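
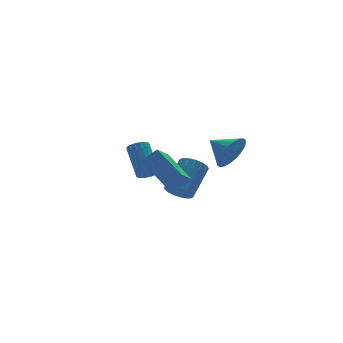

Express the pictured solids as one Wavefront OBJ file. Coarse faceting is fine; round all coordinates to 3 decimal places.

v 0.652 -1.934 -0.456
v -0.395 -2.998 0.551
v 0.091 -0.33 0.656
v -0.956 -1.394 1.662
v 1.456 -2.106 0.198
v 0.409 -3.17 1.204
v 0.895 -0.502 1.309
v -0.152 -1.566 2.316
v 1.297 3.001 -1.706
v 1.749 3.282 -2.025
v 1.814 4.78 -0.612
v 1.363 4.499 -0.294
v 1.5 3.399 -2.137
v 1.565 4.896 -0.724
v 1.204 3.424 -2.15
v 1.27 4.922 -0.737
v 0.93 3.352 -2.062
v 0.995 4.85 -0.649
v 0.74 3.2 -1.892
v 0.806 4.698 -0.479
v 0.678 3.003 -1.68
v 0.743 4.5 -0.267
v 0.758 2.805 -1.473
v 0.823 4.302 -0.06
v 0.961 2.652 -1.321
v 1.026 4.149 0.092
v 1.241 2.579 -1.256
v 1.306 4.076 0.157
v 1.534 2.603 -1.295
v 1.599 4.1 0.118
v 1.773 2.718 -1.428
v 1.838 4.215 -0.015
v 1.903 2.898 -1.625
v 1.968 4.395 -0.212
v 1.894 3.102 -1.84
v 1.96 4.599 -0.427
v 3.183 -2.915 2.052
v 3.757 -2.975 2.953
v 2.557 -1.745 2.528
v 4.007 -2.743 2.712
v 4.132 -2.538 2.371
v 4.112 -2.39 1.981
v 3.951 -2.322 1.602
v 3.673 -2.344 1.291
v 3.32 -2.454 1.097
v 2.946 -2.633 1.047
v 2.609 -2.856 1.151
v 2.358 -3.088 1.392
v 2.234 -3.293 1.733
v 2.254 -3.441 2.123
v 2.415 -3.509 2.502
v 2.693 -3.486 2.813
v 3.046 -3.377 3.008
v 3.419 -3.197 3.057
v 2.68 2.225 -2.954
v 3.089 1.526 -2.825
v 4.43 2.556 -1.497
v 4.02 3.255 -1.626
v 3.271 1.686 -3.133
v 4.612 2.717 -1.805
v 3.318 1.97 -3.401
v 4.659 3 -2.073
v 3.219 2.312 -3.566
v 4.559 3.342 -2.238
v 2.996 2.634 -3.591
v 4.337 3.664 -2.262
v 2.701 2.862 -3.47
v 4.041 3.892 -2.141
v 2.4 2.945 -3.231
v 3.741 3.975 -1.902
v 2.164 2.862 -2.928
v 3.505 3.892 -1.6
v 2.046 2.634 -2.632
v 3.387 3.664 -1.304
v 2.073 2.311 -2.409
v 3.414 3.342 -1.081
v 2.239 1.97 -2.311
v 3.58 3 -0.983
v 2.506 1.686 -2.361
v 3.847 2.716 -1.033
v 2.813 1.526 -2.546
v 4.153 2.556 -1.218
f 2 4 1
f 5 2 1
f 1 4 3
f 3 5 1
f 2 8 4
f 6 2 5
f 6 8 2
f 4 8 3
f 7 5 3
f 3 8 7
f 7 6 5
f 8 6 7
f 10 9 13
f 10 13 11
f 11 13 14
f 11 14 12
f 13 9 15
f 13 15 14
f 14 15 16
f 14 16 12
f 15 9 17
f 15 17 16
f 16 17 18
f 16 18 12
f 17 9 19
f 17 19 18
f 18 19 20
f 18 20 12
f 19 9 21
f 19 21 20
f 20 21 22
f 20 22 12
f 21 9 23
f 21 23 22
f 22 23 24
f 22 24 12
f 23 9 25
f 23 25 24
f 24 25 26
f 24 26 12
f 25 9 27
f 25 27 26
f 26 27 28
f 26 28 12
f 27 9 29
f 27 29 28
f 28 29 30
f 28 30 12
f 29 9 31
f 29 31 30
f 30 31 32
f 30 32 12
f 31 9 33
f 31 33 32
f 32 33 34
f 32 34 12
f 33 9 35
f 33 35 34
f 34 35 36
f 34 36 12
f 35 9 10
f 35 10 36
f 36 10 11
f 36 11 12
f 38 37 40
f 38 40 39
f 40 37 41
f 40 41 39
f 41 37 42
f 41 42 39
f 42 37 43
f 42 43 39
f 43 37 44
f 43 44 39
f 44 37 45
f 44 45 39
f 45 37 46
f 45 46 39
f 46 37 47
f 46 47 39
f 47 37 48
f 47 48 39
f 48 37 49
f 48 49 39
f 49 37 50
f 49 50 39
f 50 37 51
f 50 51 39
f 51 37 52
f 51 52 39
f 52 37 53
f 52 53 39
f 53 37 54
f 53 54 39
f 54 37 38
f 54 38 39
f 56 55 59
f 56 59 57
f 57 59 60
f 57 60 58
f 59 55 61
f 59 61 60
f 60 61 62
f 60 62 58
f 61 55 63
f 61 63 62
f 62 63 64
f 62 64 58
f 63 55 65
f 63 65 64
f 64 65 66
f 64 66 58
f 65 55 67
f 65 67 66
f 66 67 68
f 66 68 58
f 67 55 69
f 67 69 68
f 68 69 70
f 68 70 58
f 69 55 71
f 69 71 70
f 70 71 72
f 70 72 58
f 71 55 73
f 71 73 72
f 72 73 74
f 72 74 58
f 73 55 75
f 73 75 74
f 74 75 76
f 74 76 58
f 75 55 77
f 75 77 76
f 76 77 78
f 76 78 58
f 77 55 79
f 77 79 78
f 78 79 80
f 78 80 58
f 79 55 81
f 79 81 80
f 80 81 82
f 80 82 58
f 81 55 56
f 81 56 82
f 82 56 57
f 82 57 58



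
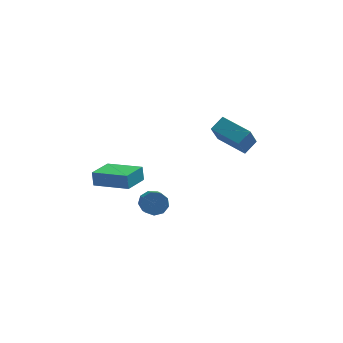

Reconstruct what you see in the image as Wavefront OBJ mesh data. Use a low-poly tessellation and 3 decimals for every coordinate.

v 1.586 1.31 2.643
v 1.172 0.504 3.925
v 2.2 1.806 3.154
v 1.785 1 4.436
v 2.815 0.14 2.304
v 2.4 -0.666 3.586
v 3.428 0.636 2.815
v 3.014 -0.17 4.097
v -1.826 -1.778 0.364
v -1.443 -2.064 -0.12
v -1.372 -3.208 0.612
v -1.754 -2.922 1.096
v -1.172 -1.848 0.19
v -1.1 -2.992 0.923
v -1.207 -1.6 0.582
v -1.135 -2.743 1.314
v -1.531 -1.435 0.871
v -1.46 -2.578 1.604
v -1.993 -1.43 0.923
v -1.922 -2.574 1.656
v -2.377 -1.589 0.714
v -2.306 -2.732 1.446
v -2.503 -1.836 0.34
v -2.431 -2.979 1.073
v -2.312 -2.056 -0.022
v -2.24 -3.2 0.71
v -1.893 -2.146 -0.204
v -1.822 -3.29 0.528
v -2.921 -1.198 0.963
v -2.979 -0.994 1.755
v -4.582 -0.207 0.587
v -4.639 -0.003 1.379
v -2.121 0.043 0.701
v -2.178 0.247 1.493
v -3.781 1.034 0.325
v -3.839 1.238 1.117
f 2 4 1
f 5 2 1
f 1 4 3
f 3 5 1
f 2 8 4
f 6 2 5
f 6 8 2
f 4 8 3
f 7 5 3
f 3 8 7
f 7 6 5
f 8 6 7
f 10 9 13
f 10 13 11
f 11 13 14
f 11 14 12
f 13 9 15
f 13 15 14
f 14 15 16
f 14 16 12
f 15 9 17
f 15 17 16
f 16 17 18
f 16 18 12
f 17 9 19
f 17 19 18
f 18 19 20
f 18 20 12
f 19 9 21
f 19 21 20
f 20 21 22
f 20 22 12
f 21 9 23
f 21 23 22
f 22 23 24
f 22 24 12
f 23 9 25
f 23 25 24
f 24 25 26
f 24 26 12
f 25 9 27
f 25 27 26
f 26 27 28
f 26 28 12
f 27 9 10
f 27 10 28
f 28 10 11
f 28 11 12
f 30 32 29
f 33 30 29
f 29 32 31
f 31 33 29
f 30 36 32
f 34 30 33
f 34 36 30
f 32 36 31
f 35 33 31
f 31 36 35
f 35 34 33
f 36 34 35



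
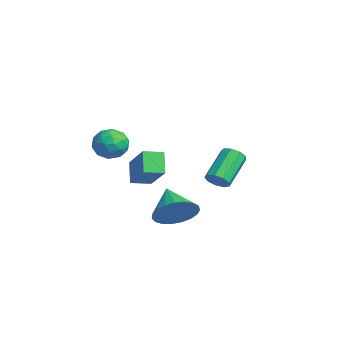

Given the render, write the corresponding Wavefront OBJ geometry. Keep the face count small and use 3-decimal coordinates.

v -0.549 1.787 1.1
v -0.249 1.57 1.584
v -1.25 2.635 2.684
v -1.551 2.853 2.2
v -0.054 1.907 1.435
v -1.055 2.972 2.535
v -0.091 2.188 1.129
v -1.092 3.254 2.229
v -0.342 2.282 0.809
v -1.343 3.348 1.91
v -0.69 2.144 0.626
v -1.692 3.21 1.726
v -0.973 1.839 0.664
v -1.974 2.905 1.764
v -1.057 1.51 0.906
v -2.058 2.576 2.006
v -0.904 1.311 1.239
v -1.905 2.376 2.339
v -0.584 1.334 1.507
v -1.586 2.4 2.607
v 2.818 -1.052 0.936
v 3.364 -1.253 1.787
v 1.462 -1.068 1.804
v 3.357 -0.825 1.784
v 3.258 -0.436 1.635
v 3.082 -0.154 1.365
v 2.861 -0.027 1.021
v 2.632 -0.077 0.662
v 2.435 -0.296 0.351
v 2.305 -0.646 0.141
v 2.264 -1.066 0.069
v 2.318 -1.484 0.146
v 2.459 -1.827 0.361
v 2.662 -2.036 0.674
v 2.892 -2.075 1.034
v 3.109 -1.937 1.376
v 3.276 -1.646 1.642
v -2.654 -1.575 0.521
v -3.404 -1.412 1.469
v -2.635 -0.616 0.372
v -3.385 -0.454 1.32
v -0.975 -1.406 1.82
v -1.725 -1.244 2.768
v -0.956 -0.448 1.671
v -1.706 -0.285 2.619
v -0.972 -2.617 4.38
v -0.71 -2.261 3.64
v -0.15 -3.719 4.14
v 0.112 -3.363 3.4
v 0.346 -3.015 4.153
v -0.161 -2.334 4.301
v -0.699 -3.646 3.479
v -1.206 -2.965 3.627
v -0.541 -2.897 3.083
v 0.105 -2.506 3.5
v -0.965 -3.474 4.28
v -0.319 -3.083 4.697
v -0.913 -2.342 4.031
v 0.053 -3.638 3.749
v 0.191 -3.433 4.192
v 0.345 -3.224 3.757
v -0.59 -2.385 4.42
v -0.436 -2.176 3.985
v 0.184 -2.619 4.286
v -0.424 -3.804 3.795
v -0.27 -3.595 3.36
v -1.205 -2.756 4.023
v -1.051 -2.547 3.588
v -1.044 -3.361 3.494
v -0.66 -2.507 3.269
v -0.177 -3.154 3.128
v -0.653 -3.321 3.174
v -0.952 -2.921 3.261
v -0.28 -2.277 3.514
v 0.203 -2.925 3.373
v 0.341 -2.72 3.815
v 0.042 -2.32 3.902
v -0.181 -2.651 3.186
v -1.063 -3.055 4.407
v -0.58 -3.703 4.266
v -0.902 -3.66 3.878
v -1.201 -3.26 3.965
v -0.683 -2.826 4.652
v -0.2 -3.473 4.511
v 0.092 -3.059 4.519
v -0.207 -2.659 4.606
v -0.679 -3.329 4.594
f 2 1 5
f 2 5 3
f 3 5 6
f 3 6 4
f 5 1 7
f 5 7 6
f 6 7 8
f 6 8 4
f 7 1 9
f 7 9 8
f 8 9 10
f 8 10 4
f 9 1 11
f 9 11 10
f 10 11 12
f 10 12 4
f 11 1 13
f 11 13 12
f 12 13 14
f 12 14 4
f 13 1 15
f 13 15 14
f 14 15 16
f 14 16 4
f 15 1 17
f 15 17 16
f 16 17 18
f 16 18 4
f 17 1 19
f 17 19 18
f 18 19 20
f 18 20 4
f 19 1 2
f 19 2 20
f 20 2 3
f 20 3 4
f 22 21 24
f 22 24 23
f 24 21 25
f 24 25 23
f 25 21 26
f 25 26 23
f 26 21 27
f 26 27 23
f 27 21 28
f 27 28 23
f 28 21 29
f 28 29 23
f 29 21 30
f 29 30 23
f 30 21 31
f 30 31 23
f 31 21 32
f 31 32 23
f 32 21 33
f 32 33 23
f 33 21 34
f 33 34 23
f 34 21 35
f 34 35 23
f 35 21 36
f 35 36 23
f 36 21 37
f 36 37 23
f 37 21 22
f 37 22 23
f 39 41 38
f 42 39 38
f 38 41 40
f 40 42 38
f 39 45 41
f 43 39 42
f 43 45 39
f 41 45 40
f 44 42 40
f 40 45 44
f 44 43 42
f 45 43 44
f 46 83 62
f 83 57 86
f 62 86 51
f 83 86 62
f 46 62 58
f 62 51 63
f 58 63 47
f 62 63 58
f 46 58 67
f 58 47 68
f 67 68 53
f 58 68 67
f 46 67 79
f 67 53 82
f 79 82 56
f 67 82 79
f 46 79 83
f 79 56 87
f 83 87 57
f 79 87 83
f 47 63 74
f 63 51 77
f 74 77 55
f 63 77 74
f 51 86 64
f 86 57 85
f 64 85 50
f 86 85 64
f 57 87 84
f 87 56 80
f 84 80 48
f 87 80 84
f 56 82 81
f 82 53 69
f 81 69 52
f 82 69 81
f 53 68 73
f 68 47 70
f 73 70 54
f 68 70 73
f 49 75 61
f 75 55 76
f 61 76 50
f 75 76 61
f 49 61 59
f 61 50 60
f 59 60 48
f 61 60 59
f 49 59 66
f 59 48 65
f 66 65 52
f 59 65 66
f 49 66 71
f 66 52 72
f 71 72 54
f 66 72 71
f 49 71 75
f 71 54 78
f 75 78 55
f 71 78 75
f 50 76 64
f 76 55 77
f 64 77 51
f 76 77 64
f 48 60 84
f 60 50 85
f 84 85 57
f 60 85 84
f 52 65 81
f 65 48 80
f 81 80 56
f 65 80 81
f 54 72 73
f 72 52 69
f 73 69 53
f 72 69 73
f 55 78 74
f 78 54 70
f 74 70 47
f 78 70 74



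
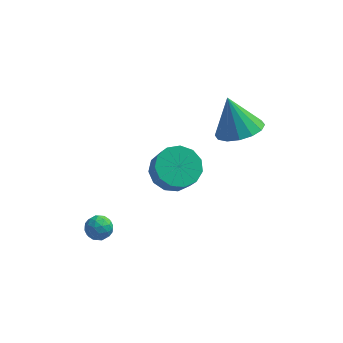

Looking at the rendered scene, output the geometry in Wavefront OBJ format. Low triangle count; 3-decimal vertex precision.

v -4.156 -1.964 -2.404
v -3.594 -1.683 -2.454
v -3.826 -2.477 -1.586
v -3.264 -2.196 -1.636
v -3.77 -1.861 -1.465
v -3.973 -1.543 -1.97
v -3.447 -2.617 -2.07
v -3.65 -2.299 -2.575
v -3.155 -2.086 -2.248
v -3.355 -1.619 -1.874
v -4.065 -2.541 -2.166
v -4.265 -2.074 -1.792
v -3.904 -1.778 -2.501
v -3.516 -2.382 -1.539
v -3.814 -2.185 -1.438
v -3.483 -2.02 -1.468
v -4.127 -1.696 -2.216
v -3.796 -1.531 -2.246
v -3.9 -1.636 -1.664
v -3.624 -2.629 -1.794
v -3.293 -2.464 -1.824
v -3.937 -2.14 -2.572
v -3.606 -1.975 -2.602
v -3.52 -2.524 -2.376
v -3.315 -1.85 -2.409
v -3.121 -2.152 -1.928
v -3.229 -2.399 -2.183
v -3.349 -2.213 -2.48
v -3.433 -1.576 -2.189
v -3.239 -1.878 -1.708
v -3.536 -1.68 -1.608
v -3.656 -1.494 -1.905
v -3.175 -1.813 -2.068
v -4.181 -2.282 -2.332
v -3.987 -2.584 -1.851
v -3.764 -2.666 -2.135
v -3.884 -2.48 -2.432
v -4.299 -2.008 -2.112
v -4.105 -2.31 -1.631
v -4.071 -1.947 -1.56
v -4.191 -1.761 -1.857
v -4.245 -2.347 -1.972
v -0.853 -0.898 1.029
v 0.085 -0.817 0.723
v 0.41 -1.322 1.584
v -0.527 -1.402 1.891
v -0.02 -0.362 1.029
v 0.305 -0.867 1.89
v -0.389 -0.078 1.335
v -0.064 -0.583 2.196
v -0.906 -0.054 1.544
v -0.581 -0.558 2.405
v -1.405 -0.297 1.59
v -1.08 -0.802 2.451
v -1.73 -0.732 1.458
v -1.404 -1.236 2.319
v -1.775 -1.219 1.19
v -1.45 -1.723 2.051
v -1.528 -1.604 0.871
v -1.203 -2.109 1.732
v -1.066 -1.765 0.602
v -0.741 -2.269 1.463
v -0.537 -1.65 0.469
v -0.212 -2.155 1.33
v -0.108 -1.297 0.514
v 0.218 -1.802 1.375
v 1.548 2.481 0.691
v 2.387 3.153 0.791
v 0.952 2.979 2.349
v 1.984 3.459 0.554
v 1.464 3.503 0.354
v 0.966 3.273 0.244
v 0.624 2.831 0.254
v 0.53 2.295 0.382
v 0.708 1.809 0.592
v 1.111 1.502 0.829
v 1.631 1.458 1.029
v 2.129 1.688 1.139
v 2.471 2.13 1.128
v 2.565 2.666 1.001
f 1 38 17
f 38 12 41
f 17 41 6
f 38 41 17
f 1 17 13
f 17 6 18
f 13 18 2
f 17 18 13
f 1 13 22
f 13 2 23
f 22 23 8
f 13 23 22
f 1 22 34
f 22 8 37
f 34 37 11
f 22 37 34
f 1 34 38
f 34 11 42
f 38 42 12
f 34 42 38
f 2 18 29
f 18 6 32
f 29 32 10
f 18 32 29
f 6 41 19
f 41 12 40
f 19 40 5
f 41 40 19
f 12 42 39
f 42 11 35
f 39 35 3
f 42 35 39
f 11 37 36
f 37 8 24
f 36 24 7
f 37 24 36
f 8 23 28
f 23 2 25
f 28 25 9
f 23 25 28
f 4 30 16
f 30 10 31
f 16 31 5
f 30 31 16
f 4 16 14
f 16 5 15
f 14 15 3
f 16 15 14
f 4 14 21
f 14 3 20
f 21 20 7
f 14 20 21
f 4 21 26
f 21 7 27
f 26 27 9
f 21 27 26
f 4 26 30
f 26 9 33
f 30 33 10
f 26 33 30
f 5 31 19
f 31 10 32
f 19 32 6
f 31 32 19
f 3 15 39
f 15 5 40
f 39 40 12
f 15 40 39
f 7 20 36
f 20 3 35
f 36 35 11
f 20 35 36
f 9 27 28
f 27 7 24
f 28 24 8
f 27 24 28
f 10 33 29
f 33 9 25
f 29 25 2
f 33 25 29
f 44 43 47
f 44 47 45
f 45 47 48
f 45 48 46
f 47 43 49
f 47 49 48
f 48 49 50
f 48 50 46
f 49 43 51
f 49 51 50
f 50 51 52
f 50 52 46
f 51 43 53
f 51 53 52
f 52 53 54
f 52 54 46
f 53 43 55
f 53 55 54
f 54 55 56
f 54 56 46
f 55 43 57
f 55 57 56
f 56 57 58
f 56 58 46
f 57 43 59
f 57 59 58
f 58 59 60
f 58 60 46
f 59 43 61
f 59 61 60
f 60 61 62
f 60 62 46
f 61 43 63
f 61 63 62
f 62 63 64
f 62 64 46
f 63 43 65
f 63 65 64
f 64 65 66
f 64 66 46
f 65 43 44
f 65 44 66
f 66 44 45
f 66 45 46
f 68 67 70
f 68 70 69
f 70 67 71
f 70 71 69
f 71 67 72
f 71 72 69
f 72 67 73
f 72 73 69
f 73 67 74
f 73 74 69
f 74 67 75
f 74 75 69
f 75 67 76
f 75 76 69
f 76 67 77
f 76 77 69
f 77 67 78
f 77 78 69
f 78 67 79
f 78 79 69
f 79 67 80
f 79 80 69
f 80 67 68
f 80 68 69



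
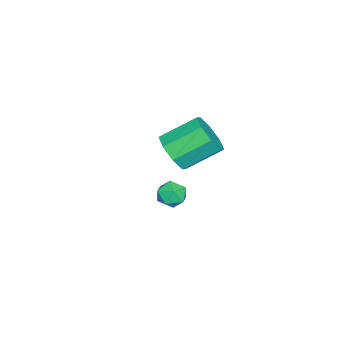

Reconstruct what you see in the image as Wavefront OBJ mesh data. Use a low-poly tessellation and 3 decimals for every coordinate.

v -2.06 -3.875 -4.241
v -1.169 -3.573 -3.967
v -1.909 -2.243 -3.026
v -2.8 -2.545 -3.299
v -1.398 -3.25 -4.604
v -2.139 -1.92 -3.662
v -2.015 -3.293 -5.028
v -2.756 -1.963 -4.086
v -2.659 -3.677 -4.991
v -3.399 -2.347 -4.049
v -2.951 -4.177 -4.514
v -3.691 -2.847 -3.573
v -2.721 -4.5 -3.878
v -3.462 -3.17 -2.936
v -2.104 -4.457 -3.454
v -2.845 -3.127 -2.512
v -1.461 -4.073 -3.491
v -2.201 -2.743 -2.549
v 1.82 -2.094 -3.578
v 2.429 -1.991 -3.339
v 1.831 -3.089 -3.181
v 2.44 -2.986 -2.942
v 1.923 -2.667 -2.679
v 1.916 -2.052 -2.924
v 2.344 -3.028 -3.596
v 2.337 -2.413 -3.841
v 2.753 -2.569 -3.35
v 2.492 -2.345 -2.783
v 1.768 -2.735 -3.737
v 1.507 -2.511 -3.17
f 2 1 5
f 2 5 3
f 3 5 6
f 3 6 4
f 5 1 7
f 5 7 6
f 6 7 8
f 6 8 4
f 7 1 9
f 7 9 8
f 8 9 10
f 8 10 4
f 9 1 11
f 9 11 10
f 10 11 12
f 10 12 4
f 11 1 13
f 11 13 12
f 12 13 14
f 12 14 4
f 13 1 15
f 13 15 14
f 14 15 16
f 14 16 4
f 15 1 17
f 15 17 16
f 16 17 18
f 16 18 4
f 17 1 2
f 17 2 18
f 18 2 3
f 18 3 4
f 19 30 24
f 19 24 20
f 19 20 26
f 19 26 29
f 19 29 30
f 20 24 28
f 24 30 23
f 30 29 21
f 29 26 25
f 26 20 27
f 22 28 23
f 22 23 21
f 22 21 25
f 22 25 27
f 22 27 28
f 23 28 24
f 21 23 30
f 25 21 29
f 27 25 26
f 28 27 20



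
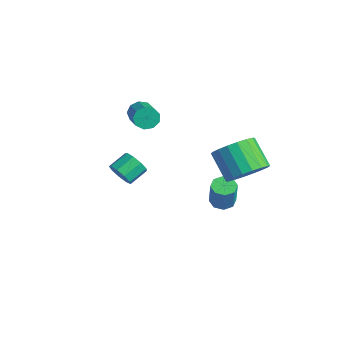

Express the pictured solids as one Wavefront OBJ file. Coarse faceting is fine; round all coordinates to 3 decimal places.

v -4.597 1.511 2.514
v -4.307 1.695 1.963
v -2.932 1.292 2.554
v -3.223 1.109 3.106
v -4.328 2.038 2.245
v -2.953 1.635 2.837
v -4.475 2.134 2.653
v -3.1 1.732 3.245
v -4.68 1.939 2.997
v -3.305 1.537 3.588
v -4.846 1.544 3.114
v -3.471 1.141 3.705
v -4.896 1.134 2.951
v -3.521 0.731 3.542
v -4.806 0.9 2.584
v -3.431 0.497 3.175
v -4.619 0.952 2.184
v -3.244 0.549 2.775
v -4.422 1.266 1.939
v -3.047 0.863 2.53
v -0.299 3.487 -1.625
v 0.27 3.714 -1.771
v 0.708 3.52 -0.36
v 0.139 3.293 -0.215
v -0.035 4.059 -1.629
v 0.403 3.865 -0.218
v -0.495 4.069 -1.485
v -0.057 3.875 -0.074
v -0.84 3.738 -1.423
v -0.402 3.544 -0.012
v -0.868 3.26 -1.48
v -0.43 3.066 -0.069
v -0.563 2.915 -1.622
v -0.125 2.721 -0.211
v -0.103 2.905 -1.766
v 0.335 2.711 -0.355
v 0.242 3.236 -1.828
v 0.68 3.042 -0.417
v 2.04 3.395 1.892
v 2.629 2.745 2.505
v 1.389 2.675 3.621
v 0.8 3.325 3.008
v 2.748 3.178 2.664
v 1.508 3.107 3.781
v 2.727 3.653 2.671
v 1.487 3.583 3.787
v 2.57 4.078 2.523
v 1.33 4.008 3.639
v 2.308 4.367 2.25
v 1.068 4.297 3.367
v 1.993 4.464 1.906
v 0.753 4.394 3.023
v 1.687 4.349 1.56
v 0.447 4.279 2.676
v 1.451 4.045 1.279
v 0.211 3.975 2.395
v 1.332 3.613 1.119
v 0.092 3.542 2.236
v 1.353 3.137 1.113
v 0.113 3.067 2.229
v 1.51 2.712 1.261
v 0.27 2.642 2.377
v 1.772 2.423 1.533
v 0.532 2.353 2.65
v 2.087 2.326 1.877
v 0.847 2.256 2.994
v 2.393 2.441 2.224
v 1.153 2.371 3.34
v -1.462 -1.218 1.166
v -0.856 -1.289 1.51
v -1.013 -0.374 1.978
v -1.618 -0.302 1.634
v -0.782 -1.064 1.093
v -0.939 -0.149 1.562
v -1.027 -0.911 0.711
v -1.184 0.005 1.179
v -1.474 -0.901 0.542
v -1.631 0.015 1.01
v -1.916 -1.039 0.665
v -2.073 -0.124 1.133
v -2.145 -1.261 1.022
v -2.302 -0.346 1.49
v -2.054 -1.463 1.446
v -2.211 -0.547 1.915
v -1.686 -1.55 1.74
v -1.843 -0.634 2.208
v -1.213 -1.481 1.765
v -1.37 -0.566 2.233
f 2 1 5
f 2 5 3
f 3 5 6
f 3 6 4
f 5 1 7
f 5 7 6
f 6 7 8
f 6 8 4
f 7 1 9
f 7 9 8
f 8 9 10
f 8 10 4
f 9 1 11
f 9 11 10
f 10 11 12
f 10 12 4
f 11 1 13
f 11 13 12
f 12 13 14
f 12 14 4
f 13 1 15
f 13 15 14
f 14 15 16
f 14 16 4
f 15 1 17
f 15 17 16
f 16 17 18
f 16 18 4
f 17 1 19
f 17 19 18
f 18 19 20
f 18 20 4
f 19 1 2
f 19 2 20
f 20 2 3
f 20 3 4
f 22 21 25
f 22 25 23
f 23 25 26
f 23 26 24
f 25 21 27
f 25 27 26
f 26 27 28
f 26 28 24
f 27 21 29
f 27 29 28
f 28 29 30
f 28 30 24
f 29 21 31
f 29 31 30
f 30 31 32
f 30 32 24
f 31 21 33
f 31 33 32
f 32 33 34
f 32 34 24
f 33 21 35
f 33 35 34
f 34 35 36
f 34 36 24
f 35 21 37
f 35 37 36
f 36 37 38
f 36 38 24
f 37 21 22
f 37 22 38
f 38 22 23
f 38 23 24
f 40 39 43
f 40 43 41
f 41 43 44
f 41 44 42
f 43 39 45
f 43 45 44
f 44 45 46
f 44 46 42
f 45 39 47
f 45 47 46
f 46 47 48
f 46 48 42
f 47 39 49
f 47 49 48
f 48 49 50
f 48 50 42
f 49 39 51
f 49 51 50
f 50 51 52
f 50 52 42
f 51 39 53
f 51 53 52
f 52 53 54
f 52 54 42
f 53 39 55
f 53 55 54
f 54 55 56
f 54 56 42
f 55 39 57
f 55 57 56
f 56 57 58
f 56 58 42
f 57 39 59
f 57 59 58
f 58 59 60
f 58 60 42
f 59 39 61
f 59 61 60
f 60 61 62
f 60 62 42
f 61 39 63
f 61 63 62
f 62 63 64
f 62 64 42
f 63 39 65
f 63 65 64
f 64 65 66
f 64 66 42
f 65 39 67
f 65 67 66
f 66 67 68
f 66 68 42
f 67 39 40
f 67 40 68
f 68 40 41
f 68 41 42
f 70 69 73
f 70 73 71
f 71 73 74
f 71 74 72
f 73 69 75
f 73 75 74
f 74 75 76
f 74 76 72
f 75 69 77
f 75 77 76
f 76 77 78
f 76 78 72
f 77 69 79
f 77 79 78
f 78 79 80
f 78 80 72
f 79 69 81
f 79 81 80
f 80 81 82
f 80 82 72
f 81 69 83
f 81 83 82
f 82 83 84
f 82 84 72
f 83 69 85
f 83 85 84
f 84 85 86
f 84 86 72
f 85 69 87
f 85 87 86
f 86 87 88
f 86 88 72
f 87 69 70
f 87 70 88
f 88 70 71
f 88 71 72



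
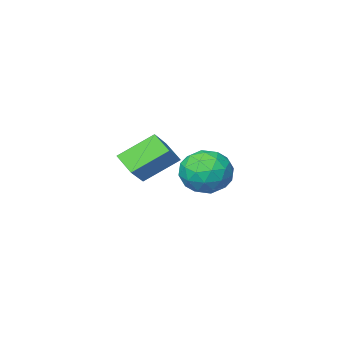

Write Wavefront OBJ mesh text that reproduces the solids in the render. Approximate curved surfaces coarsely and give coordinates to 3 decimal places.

v 2.48 -3.525 -0.382
v 3.442 -2.816 0.557
v 2.358 -2.499 -1.032
v 3.32 -1.79 -0.092
v 4 -4.07 -1.528
v 4.962 -3.361 -0.588
v 3.878 -3.044 -2.177
v 4.84 -2.335 -1.238
v 3.837 2.578 -0.722
v 4.554 1.631 -0.709
v 2.666 1.709 0.529
v 3.383 0.762 0.542
v 3.742 1.785 1.026
v 4.466 2.323 0.253
v 2.754 1.017 -0.433
v 3.478 1.555 -1.206
v 3.885 0.666 -0.53
v 4.495 1.141 0.371
v 2.725 2.199 -0.551
v 3.335 2.674 0.35
v 4.299 2.181 -0.826
v 2.921 1.159 0.646
v 3.133 1.761 0.93
v 3.554 1.204 0.938
v 4.247 2.588 -0.26
v 4.668 2.031 -0.253
v 4.191 2.121 0.768
v 2.552 1.309 0.073
v 2.973 0.752 0.08
v 3.666 2.136 -1.118
v 4.087 1.579 -1.11
v 3.029 1.219 -0.948
v 4.326 1.057 -0.713
v 3.638 0.546 0.023
v 3.268 0.696 -0.55
v 3.694 1.012 -1.005
v 4.686 1.336 -0.183
v 3.997 0.825 0.553
v 4.208 1.427 0.837
v 4.634 1.743 0.383
v 4.292 0.769 -0.078
v 3.223 2.515 -0.733
v 2.534 2.004 0.003
v 2.586 1.597 -0.563
v 3.012 1.913 -1.017
v 3.582 2.794 -0.203
v 2.894 2.283 0.533
v 3.526 2.328 0.825
v 3.952 2.644 0.37
v 2.928 2.571 -0.102
f 2 4 1
f 5 2 1
f 1 4 3
f 3 5 1
f 2 8 4
f 6 2 5
f 6 8 2
f 4 8 3
f 7 5 3
f 3 8 7
f 7 6 5
f 8 6 7
f 9 46 25
f 46 20 49
f 25 49 14
f 46 49 25
f 9 25 21
f 25 14 26
f 21 26 10
f 25 26 21
f 9 21 30
f 21 10 31
f 30 31 16
f 21 31 30
f 9 30 42
f 30 16 45
f 42 45 19
f 30 45 42
f 9 42 46
f 42 19 50
f 46 50 20
f 42 50 46
f 10 26 37
f 26 14 40
f 37 40 18
f 26 40 37
f 14 49 27
f 49 20 48
f 27 48 13
f 49 48 27
f 20 50 47
f 50 19 43
f 47 43 11
f 50 43 47
f 19 45 44
f 45 16 32
f 44 32 15
f 45 32 44
f 16 31 36
f 31 10 33
f 36 33 17
f 31 33 36
f 12 38 24
f 38 18 39
f 24 39 13
f 38 39 24
f 12 24 22
f 24 13 23
f 22 23 11
f 24 23 22
f 12 22 29
f 22 11 28
f 29 28 15
f 22 28 29
f 12 29 34
f 29 15 35
f 34 35 17
f 29 35 34
f 12 34 38
f 34 17 41
f 38 41 18
f 34 41 38
f 13 39 27
f 39 18 40
f 27 40 14
f 39 40 27
f 11 23 47
f 23 13 48
f 47 48 20
f 23 48 47
f 15 28 44
f 28 11 43
f 44 43 19
f 28 43 44
f 17 35 36
f 35 15 32
f 36 32 16
f 35 32 36
f 18 41 37
f 41 17 33
f 37 33 10
f 41 33 37



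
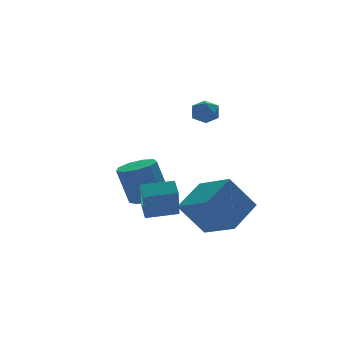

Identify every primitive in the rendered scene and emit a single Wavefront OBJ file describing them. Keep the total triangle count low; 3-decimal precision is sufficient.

v 0.539 2.699 -1.848
v 1.173 3.484 -1.819
v 0.656 3.826 0.198
v 0.021 3.041 0.168
v 0.545 3.695 -2.016
v 0.028 4.037 0.001
v -0.086 3.439 -2.134
v -0.603 3.782 -0.117
v -0.425 2.838 -2.119
v -0.942 3.18 -0.102
v -0.313 2.171 -1.977
v -0.83 2.513 0.04
v 0.197 1.751 -1.775
v -0.32 2.094 0.242
v 0.867 1.775 -1.607
v 0.35 2.117 0.41
v 1.383 2.231 -1.552
v 0.866 2.573 0.464
v 1.504 2.906 -1.636
v 0.987 3.248 0.381
v -1.461 -1.702 -1.29
v -1.862 -2.543 0.366
v -1.311 -0.917 -0.855
v -1.712 -1.758 0.801
v 0.032 -2.082 -1.121
v -0.369 -2.923 0.535
v 0.182 -1.297 -0.686
v -0.219 -2.138 0.97
v 0.837 -3.3 -0.104
v 2.35 -2.368 0.791
v 0.191 -1.458 -0.932
v 1.705 -0.526 -0.037
v 2.035 -3.634 -1.783
v 3.549 -2.702 -0.888
v 1.39 -1.792 -2.611
v 2.903 -0.86 -1.716
v 2.267 1.643 4.138
v 2.678 2.101 3.697
v 2.982 0.699 3.823
v 3.393 1.157 3.382
v 3.421 1.231 4.135
v 2.979 1.814 4.33
v 2.681 0.986 3.19
v 2.239 1.569 3.385
v 2.934 1.695 3.112
v 3.391 1.847 3.696
v 2.269 0.953 3.824
v 2.726 1.105 4.408
f 2 1 5
f 2 5 3
f 3 5 6
f 3 6 4
f 5 1 7
f 5 7 6
f 6 7 8
f 6 8 4
f 7 1 9
f 7 9 8
f 8 9 10
f 8 10 4
f 9 1 11
f 9 11 10
f 10 11 12
f 10 12 4
f 11 1 13
f 11 13 12
f 12 13 14
f 12 14 4
f 13 1 15
f 13 15 14
f 14 15 16
f 14 16 4
f 15 1 17
f 15 17 16
f 16 17 18
f 16 18 4
f 17 1 19
f 17 19 18
f 18 19 20
f 18 20 4
f 19 1 2
f 19 2 20
f 20 2 3
f 20 3 4
f 22 24 21
f 25 22 21
f 21 24 23
f 23 25 21
f 22 28 24
f 26 22 25
f 26 28 22
f 24 28 23
f 27 25 23
f 23 28 27
f 27 26 25
f 28 26 27
f 30 32 29
f 33 30 29
f 29 32 31
f 31 33 29
f 30 36 32
f 34 30 33
f 34 36 30
f 32 36 31
f 35 33 31
f 31 36 35
f 35 34 33
f 36 34 35
f 37 48 42
f 37 42 38
f 37 38 44
f 37 44 47
f 37 47 48
f 38 42 46
f 42 48 41
f 48 47 39
f 47 44 43
f 44 38 45
f 40 46 41
f 40 41 39
f 40 39 43
f 40 43 45
f 40 45 46
f 41 46 42
f 39 41 48
f 43 39 47
f 45 43 44
f 46 45 38



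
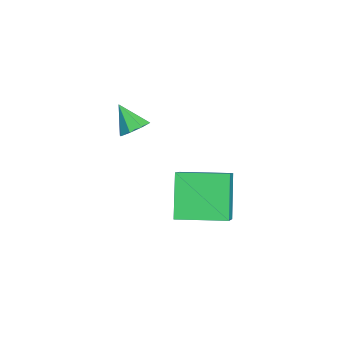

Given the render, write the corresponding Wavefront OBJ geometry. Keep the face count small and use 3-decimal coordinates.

v -0.502 -0.036 -2.015
v -1.72 -0.031 -0.571
v -0.403 1.82 -1.938
v -1.621 1.825 -0.494
v 0.741 -0.145 -0.966
v -0.477 -0.14 0.478
v 0.84 1.711 -0.889
v -0.378 1.716 0.555
v -0.392 -1.467 2.804
v 0.001 -1.917 2.75
v -0.928 -2.033 3.636
v 0.137 -1.6 3.054
v -0.037 -1.205 3.21
v -0.419 -0.963 3.129
v -0.785 -1.017 2.857
v -0.921 -1.334 2.554
v -0.748 -1.729 2.397
v -0.366 -1.971 2.479
f 2 4 1
f 5 2 1
f 1 4 3
f 3 5 1
f 2 8 4
f 6 2 5
f 6 8 2
f 4 8 3
f 7 5 3
f 3 8 7
f 7 6 5
f 8 6 7
f 10 9 12
f 10 12 11
f 12 9 13
f 12 13 11
f 13 9 14
f 13 14 11
f 14 9 15
f 14 15 11
f 15 9 16
f 15 16 11
f 16 9 17
f 16 17 11
f 17 9 18
f 17 18 11
f 18 9 10
f 18 10 11



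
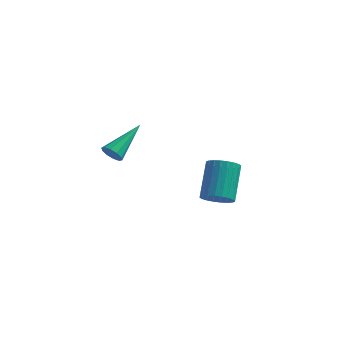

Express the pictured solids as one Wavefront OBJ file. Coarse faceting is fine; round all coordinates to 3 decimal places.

v 0.109 2.499 -2.243
v 0.624 2.947 -2.642
v 0.445 4.369 -1.276
v -0.069 3.921 -0.877
v 0.357 3.035 -2.768
v 0.178 4.457 -1.402
v 0.052 3.041 -2.815
v -0.126 4.463 -1.449
v -0.244 2.965 -2.774
v -0.422 4.387 -1.408
v -0.486 2.818 -2.653
v -0.665 4.24 -1.287
v -0.637 2.622 -2.469
v -0.816 4.044 -1.103
v -0.675 2.408 -2.251
v -0.854 3.83 -0.885
v -0.594 2.207 -2.032
v -0.773 3.63 -0.666
v -0.405 2.051 -1.844
v -0.584 3.473 -0.478
v -0.138 1.963 -1.718
v -0.317 3.385 -0.352
v 0.166 1.957 -1.671
v -0.012 3.379 -0.305
v 0.462 2.033 -1.712
v 0.284 3.455 -0.346
v 0.705 2.18 -1.833
v 0.526 3.602 -0.467
v 0.856 2.376 -2.017
v 0.677 3.798 -0.651
v 0.894 2.59 -2.235
v 0.715 4.012 -0.869
v 0.813 2.79 -2.454
v 0.634 4.213 -1.088
v -2.887 -2.395 3.002
v -2.423 -2.431 2.747
v -2.253 -0.745 3.918
v -2.626 -2.251 2.563
v -2.929 -2.126 2.547
v -3.215 -2.104 2.705
v -3.376 -2.192 2.976
v -3.35 -2.358 3.257
v -3.147 -2.538 3.441
v -2.845 -2.663 3.457
v -2.558 -2.686 3.299
v -2.397 -2.597 3.028
f 2 1 5
f 2 5 3
f 3 5 6
f 3 6 4
f 5 1 7
f 5 7 6
f 6 7 8
f 6 8 4
f 7 1 9
f 7 9 8
f 8 9 10
f 8 10 4
f 9 1 11
f 9 11 10
f 10 11 12
f 10 12 4
f 11 1 13
f 11 13 12
f 12 13 14
f 12 14 4
f 13 1 15
f 13 15 14
f 14 15 16
f 14 16 4
f 15 1 17
f 15 17 16
f 16 17 18
f 16 18 4
f 17 1 19
f 17 19 18
f 18 19 20
f 18 20 4
f 19 1 21
f 19 21 20
f 20 21 22
f 20 22 4
f 21 1 23
f 21 23 22
f 22 23 24
f 22 24 4
f 23 1 25
f 23 25 24
f 24 25 26
f 24 26 4
f 25 1 27
f 25 27 26
f 26 27 28
f 26 28 4
f 27 1 29
f 27 29 28
f 28 29 30
f 28 30 4
f 29 1 31
f 29 31 30
f 30 31 32
f 30 32 4
f 31 1 33
f 31 33 32
f 32 33 34
f 32 34 4
f 33 1 2
f 33 2 34
f 34 2 3
f 34 3 4
f 36 35 38
f 36 38 37
f 38 35 39
f 38 39 37
f 39 35 40
f 39 40 37
f 40 35 41
f 40 41 37
f 41 35 42
f 41 42 37
f 42 35 43
f 42 43 37
f 43 35 44
f 43 44 37
f 44 35 45
f 44 45 37
f 45 35 46
f 45 46 37
f 46 35 36
f 46 36 37



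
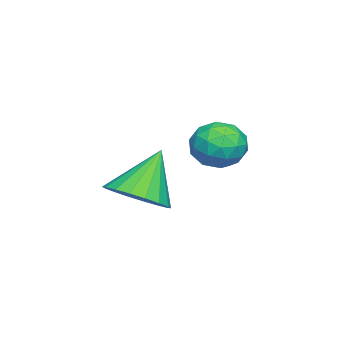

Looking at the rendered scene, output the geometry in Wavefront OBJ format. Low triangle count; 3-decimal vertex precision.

v 3.659 -2.703 1.877
v 4.238 -2.941 2.29
v 2.981 -2.397 3.003
v 4.308 -2.618 2.244
v 4.249 -2.312 2.126
v 4.073 -2.083 1.957
v 3.816 -1.977 1.773
v 3.527 -2.015 1.61
v 3.265 -2.189 1.499
v 3.081 -2.465 1.463
v 3.011 -2.789 1.51
v 3.07 -3.095 1.628
v 3.245 -3.324 1.797
v 3.503 -3.43 1.981
v 3.792 -3.392 2.144
v 4.054 -3.217 2.255
v 1.106 -1.259 2.347
v 1.523 -0.999 2.806
v 1.437 -2.261 2.614
v 1.854 -2.001 3.073
v 1.189 -1.97 3.168
v 0.984 -1.35 3.002
v 1.976 -1.91 2.418
v 1.771 -1.29 2.252
v 2.061 -1.401 2.85
v 1.574 -1.438 3.313
v 1.386 -1.822 2.107
v 0.899 -1.859 2.57
v 1.285 -1.041 2.553
v 1.675 -2.219 2.867
v 1.283 -2.201 2.923
v 1.529 -2.048 3.193
v 0.969 -1.248 2.668
v 1.214 -1.094 2.938
v 1.017 -1.665 3.151
v 1.746 -2.166 2.482
v 1.991 -2.012 2.752
v 1.431 -1.212 2.227
v 1.677 -1.059 2.497
v 1.943 -1.595 2.269
v 1.847 -1.124 2.848
v 2.041 -1.713 3.006
v 2.113 -1.66 2.621
v 1.993 -1.296 2.523
v 1.561 -1.146 3.121
v 1.755 -1.735 3.278
v 1.364 -1.717 3.333
v 1.244 -1.353 3.236
v 1.877 -1.382 3.147
v 1.205 -1.525 2.142
v 1.399 -2.114 2.299
v 1.716 -1.907 2.184
v 1.596 -1.543 2.087
v 0.919 -1.547 2.414
v 1.113 -2.136 2.572
v 0.967 -1.964 2.897
v 0.847 -1.6 2.799
v 1.083 -1.878 2.273
f 2 1 4
f 2 4 3
f 4 1 5
f 4 5 3
f 5 1 6
f 5 6 3
f 6 1 7
f 6 7 3
f 7 1 8
f 7 8 3
f 8 1 9
f 8 9 3
f 9 1 10
f 9 10 3
f 10 1 11
f 10 11 3
f 11 1 12
f 11 12 3
f 12 1 13
f 12 13 3
f 13 1 14
f 13 14 3
f 14 1 15
f 14 15 3
f 15 1 16
f 15 16 3
f 16 1 2
f 16 2 3
f 17 54 33
f 54 28 57
f 33 57 22
f 54 57 33
f 17 33 29
f 33 22 34
f 29 34 18
f 33 34 29
f 17 29 38
f 29 18 39
f 38 39 24
f 29 39 38
f 17 38 50
f 38 24 53
f 50 53 27
f 38 53 50
f 17 50 54
f 50 27 58
f 54 58 28
f 50 58 54
f 18 34 45
f 34 22 48
f 45 48 26
f 34 48 45
f 22 57 35
f 57 28 56
f 35 56 21
f 57 56 35
f 28 58 55
f 58 27 51
f 55 51 19
f 58 51 55
f 27 53 52
f 53 24 40
f 52 40 23
f 53 40 52
f 24 39 44
f 39 18 41
f 44 41 25
f 39 41 44
f 20 46 32
f 46 26 47
f 32 47 21
f 46 47 32
f 20 32 30
f 32 21 31
f 30 31 19
f 32 31 30
f 20 30 37
f 30 19 36
f 37 36 23
f 30 36 37
f 20 37 42
f 37 23 43
f 42 43 25
f 37 43 42
f 20 42 46
f 42 25 49
f 46 49 26
f 42 49 46
f 21 47 35
f 47 26 48
f 35 48 22
f 47 48 35
f 19 31 55
f 31 21 56
f 55 56 28
f 31 56 55
f 23 36 52
f 36 19 51
f 52 51 27
f 36 51 52
f 25 43 44
f 43 23 40
f 44 40 24
f 43 40 44
f 26 49 45
f 49 25 41
f 45 41 18
f 49 41 45



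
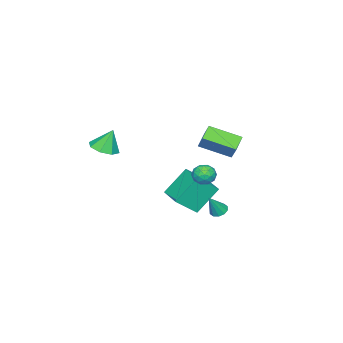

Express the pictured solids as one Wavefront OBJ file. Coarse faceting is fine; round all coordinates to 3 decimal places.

v -0.86 1.917 -3.661
v -0.402 2.219 -3.876
v -0.1 1.703 -2.339
v -0.624 2.455 -3.71
v -0.937 2.486 -3.525
v -1.221 2.299 -3.392
v -1.366 1.966 -3.362
v -1.319 1.614 -3.446
v -1.096 1.378 -3.612
v -0.783 1.348 -3.797
v -0.5 1.535 -3.93
v -0.354 1.868 -3.96
v 3.821 -2.862 2.247
v 4.637 -3.244 2.547
v 3.499 -2.458 3.633
v 4.709 -2.546 2.36
v 4.261 -2.032 2.107
v 3.555 -2.005 1.935
v 3.005 -2.48 1.946
v 2.932 -3.179 2.133
v 3.38 -3.692 2.387
v 4.086 -3.719 2.558
v -2.053 -1.132 -4.579
v -3.291 -0.401 -2.941
v -1.034 0.323 -4.46
v -2.273 1.055 -2.822
v -0.987 -1.975 -3.398
v -2.226 -1.243 -1.76
v 0.031 -0.519 -3.279
v -1.207 0.212 -1.641
v 0.374 2.125 0.546
v 1.088 2.156 0.265
v 0.032 1.404 -0.405
v 0.746 1.435 -0.686
v 0.605 1.052 -0.035
v 0.817 1.498 0.553
v 0.303 2.062 -0.693
v 0.515 2.508 -0.105
v 1.044 2.117 -0.5
v 1.231 1.493 -0.094
v -0.111 2.067 -0.046
v 0.076 1.443 0.36
v 0.761 2.204 0.489
v 0.359 1.356 -0.629
v 0.276 1.131 -0.247
v 0.696 1.149 -0.411
v 0.602 1.817 0.658
v 1.021 1.835 0.493
v 0.737 1.187 0.316
v 0.099 1.725 -0.633
v 0.518 1.743 -0.798
v 0.424 2.411 0.271
v 0.844 2.429 0.107
v 0.383 2.373 -0.456
v 1.155 2.199 -0.126
v 0.954 1.775 -0.685
v 0.694 2.144 -0.689
v 0.818 2.406 -0.343
v 1.265 1.832 0.113
v 1.063 1.408 -0.446
v 0.981 1.183 -0.064
v 1.105 1.446 0.282
v 1.239 1.809 -0.337
v 0.057 2.152 0.306
v -0.145 1.728 -0.253
v 0.015 2.114 -0.422
v 0.139 2.377 -0.076
v 0.166 1.785 0.545
v -0.035 1.361 -0.014
v 0.302 1.154 0.203
v 0.426 1.416 0.549
v -0.119 1.751 0.197
v -3.209 -1.019 -0.185
v -4.28 -1.247 0.354
v -3.993 0.855 -0.948
v -5.063 0.627 -0.41
v -2.837 -0.467 0.79
v -3.907 -0.695 1.328
v -3.62 1.407 0.026
v -4.691 1.179 0.565
f 2 1 4
f 2 4 3
f 4 1 5
f 4 5 3
f 5 1 6
f 5 6 3
f 6 1 7
f 6 7 3
f 7 1 8
f 7 8 3
f 8 1 9
f 8 9 3
f 9 1 10
f 9 10 3
f 10 1 11
f 10 11 3
f 11 1 12
f 11 12 3
f 12 1 2
f 12 2 3
f 14 13 16
f 14 16 15
f 16 13 17
f 16 17 15
f 17 13 18
f 17 18 15
f 18 13 19
f 18 19 15
f 19 13 20
f 19 20 15
f 20 13 21
f 20 21 15
f 21 13 22
f 21 22 15
f 22 13 14
f 22 14 15
f 24 26 23
f 27 24 23
f 23 26 25
f 25 27 23
f 24 30 26
f 28 24 27
f 28 30 24
f 26 30 25
f 29 27 25
f 25 30 29
f 29 28 27
f 30 28 29
f 31 68 47
f 68 42 71
f 47 71 36
f 68 71 47
f 31 47 43
f 47 36 48
f 43 48 32
f 47 48 43
f 31 43 52
f 43 32 53
f 52 53 38
f 43 53 52
f 31 52 64
f 52 38 67
f 64 67 41
f 52 67 64
f 31 64 68
f 64 41 72
f 68 72 42
f 64 72 68
f 32 48 59
f 48 36 62
f 59 62 40
f 48 62 59
f 36 71 49
f 71 42 70
f 49 70 35
f 71 70 49
f 42 72 69
f 72 41 65
f 69 65 33
f 72 65 69
f 41 67 66
f 67 38 54
f 66 54 37
f 67 54 66
f 38 53 58
f 53 32 55
f 58 55 39
f 53 55 58
f 34 60 46
f 60 40 61
f 46 61 35
f 60 61 46
f 34 46 44
f 46 35 45
f 44 45 33
f 46 45 44
f 34 44 51
f 44 33 50
f 51 50 37
f 44 50 51
f 34 51 56
f 51 37 57
f 56 57 39
f 51 57 56
f 34 56 60
f 56 39 63
f 60 63 40
f 56 63 60
f 35 61 49
f 61 40 62
f 49 62 36
f 61 62 49
f 33 45 69
f 45 35 70
f 69 70 42
f 45 70 69
f 37 50 66
f 50 33 65
f 66 65 41
f 50 65 66
f 39 57 58
f 57 37 54
f 58 54 38
f 57 54 58
f 40 63 59
f 63 39 55
f 59 55 32
f 63 55 59
f 74 76 73
f 77 74 73
f 73 76 75
f 75 77 73
f 74 80 76
f 78 74 77
f 78 80 74
f 76 80 75
f 79 77 75
f 75 80 79
f 79 78 77
f 80 78 79



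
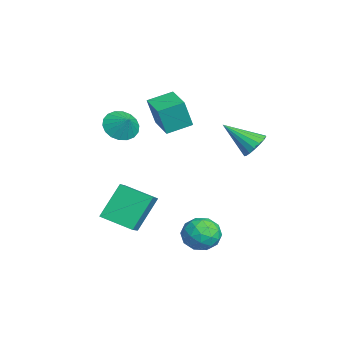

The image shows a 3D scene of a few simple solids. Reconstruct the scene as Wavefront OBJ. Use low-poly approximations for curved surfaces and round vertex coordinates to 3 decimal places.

v 2.755 2.975 1.631
v 3.405 2.658 1.533
v 2.265 1.625 2.749
v 3.455 2.868 1.808
v 3.344 3.102 2.043
v 3.098 3.308 2.183
v 2.774 3.436 2.196
v 2.445 3.46 2.08
v 2.187 3.372 1.861
v 2.059 3.193 1.59
v 2.091 2.964 1.327
v 2.274 2.738 1.135
v 2.568 2.566 1.056
v 2.905 2.488 1.108
v 3.207 2.521 1.281
v 0.911 -1.048 -2.371
v 0.186 -2.436 -1.851
v 1.982 -1.357 -1.702
v 1.257 -2.745 -1.182
v 1.623 -2.015 -3.958
v 0.898 -3.403 -3.438
v 2.694 -2.324 -3.289
v 1.969 -3.712 -2.769
v -2.796 -2.384 0.501
v -2.233 -2.148 -0.173
v -2.124 -2.056 1.179
v -2.452 -1.812 -0.117
v -2.74 -1.59 0.061
v -3.039 -1.525 0.326
v -3.29 -1.63 0.626
v -3.443 -1.884 0.901
v -3.468 -2.238 1.097
v -3.36 -2.62 1.175
v -3.141 -2.956 1.119
v -2.853 -3.178 0.941
v -2.554 -3.243 0.676
v -2.303 -3.138 0.376
v -2.15 -2.884 0.101
v -2.125 -2.53 -0.095
v -3.574 -0.729 0.265
v -3.397 -1.144 1.79
v -3.875 0.512 0.637
v -3.698 0.097 2.162
v -2.122 -0.357 0.198
v -1.945 -0.772 1.723
v -2.423 0.884 0.57
v -2.246 0.469 2.095
v 2.625 1.188 -3.076
v 3.308 0.593 -3.385
v 1.732 0.787 -4.275
v 2.415 0.192 -4.584
v 1.936 -0.006 -3.78
v 2.488 0.242 -3.039
v 2.552 1.138 -4.621
v 3.104 1.386 -3.88
v 3.263 0.562 -4.34
v 2.882 -0.145 -3.82
v 2.158 1.525 -3.84
v 1.777 0.818 -3.32
v 3.045 0.926 -3.125
v 1.995 0.454 -4.535
v 1.714 0.338 -4.062
v 2.115 -0.012 -4.244
v 2.563 0.719 -2.921
v 2.964 0.37 -3.103
v 2.158 0.018 -3.335
v 2.076 1.01 -4.557
v 2.477 0.661 -4.739
v 2.925 1.392 -3.416
v 3.326 1.042 -3.598
v 2.882 1.362 -4.325
v 3.42 0.558 -3.868
v 2.895 0.322 -4.573
v 2.975 0.878 -4.595
v 3.3 1.024 -4.159
v 3.196 0.142 -3.563
v 2.671 -0.094 -4.268
v 2.389 -0.21 -3.795
v 2.714 -0.064 -3.359
v 3.169 0.124 -4.124
v 2.369 1.474 -3.392
v 1.844 1.238 -4.097
v 2.326 1.444 -4.301
v 2.651 1.59 -3.865
v 2.145 1.058 -3.087
v 1.62 0.822 -3.792
v 1.74 0.356 -3.501
v 2.065 0.502 -3.065
v 1.871 1.256 -3.536
f 2 1 4
f 2 4 3
f 4 1 5
f 4 5 3
f 5 1 6
f 5 6 3
f 6 1 7
f 6 7 3
f 7 1 8
f 7 8 3
f 8 1 9
f 8 9 3
f 9 1 10
f 9 10 3
f 10 1 11
f 10 11 3
f 11 1 12
f 11 12 3
f 12 1 13
f 12 13 3
f 13 1 14
f 13 14 3
f 14 1 15
f 14 15 3
f 15 1 2
f 15 2 3
f 17 19 16
f 20 17 16
f 16 19 18
f 18 20 16
f 17 23 19
f 21 17 20
f 21 23 17
f 19 23 18
f 22 20 18
f 18 23 22
f 22 21 20
f 23 21 22
f 25 24 27
f 25 27 26
f 27 24 28
f 27 28 26
f 28 24 29
f 28 29 26
f 29 24 30
f 29 30 26
f 30 24 31
f 30 31 26
f 31 24 32
f 31 32 26
f 32 24 33
f 32 33 26
f 33 24 34
f 33 34 26
f 34 24 35
f 34 35 26
f 35 24 36
f 35 36 26
f 36 24 37
f 36 37 26
f 37 24 38
f 37 38 26
f 38 24 39
f 38 39 26
f 39 24 25
f 39 25 26
f 41 43 40
f 44 41 40
f 40 43 42
f 42 44 40
f 41 47 43
f 45 41 44
f 45 47 41
f 43 47 42
f 46 44 42
f 42 47 46
f 46 45 44
f 47 45 46
f 48 85 64
f 85 59 88
f 64 88 53
f 85 88 64
f 48 64 60
f 64 53 65
f 60 65 49
f 64 65 60
f 48 60 69
f 60 49 70
f 69 70 55
f 60 70 69
f 48 69 81
f 69 55 84
f 81 84 58
f 69 84 81
f 48 81 85
f 81 58 89
f 85 89 59
f 81 89 85
f 49 65 76
f 65 53 79
f 76 79 57
f 65 79 76
f 53 88 66
f 88 59 87
f 66 87 52
f 88 87 66
f 59 89 86
f 89 58 82
f 86 82 50
f 89 82 86
f 58 84 83
f 84 55 71
f 83 71 54
f 84 71 83
f 55 70 75
f 70 49 72
f 75 72 56
f 70 72 75
f 51 77 63
f 77 57 78
f 63 78 52
f 77 78 63
f 51 63 61
f 63 52 62
f 61 62 50
f 63 62 61
f 51 61 68
f 61 50 67
f 68 67 54
f 61 67 68
f 51 68 73
f 68 54 74
f 73 74 56
f 68 74 73
f 51 73 77
f 73 56 80
f 77 80 57
f 73 80 77
f 52 78 66
f 78 57 79
f 66 79 53
f 78 79 66
f 50 62 86
f 62 52 87
f 86 87 59
f 62 87 86
f 54 67 83
f 67 50 82
f 83 82 58
f 67 82 83
f 56 74 75
f 74 54 71
f 75 71 55
f 74 71 75
f 57 80 76
f 80 56 72
f 76 72 49
f 80 72 76



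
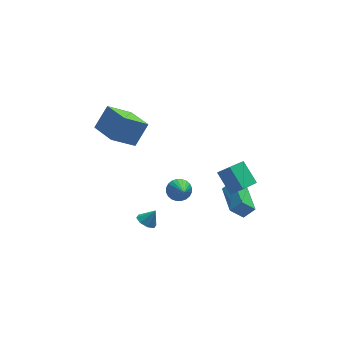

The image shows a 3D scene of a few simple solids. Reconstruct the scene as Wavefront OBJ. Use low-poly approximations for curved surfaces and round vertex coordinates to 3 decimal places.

v -3.253 -2.419 -0.244
v -2.771 -2.083 -0.565
v -2.687 -2.421 0.604
v -3.11 -1.772 -0.339
v -3.532 -1.84 -0.057
v -3.792 -2.248 0.115
v -3.735 -2.756 0.077
v -3.396 -3.067 -0.15
v -2.974 -2.999 -0.431
v -2.714 -2.591 -0.604
v -1.54 -3.204 2.851
v -0.845 -3.1 3.114
v -1.76 -4.716 4.029
v -1.002 -2.934 3.298
v -1.24 -2.809 3.413
v -1.524 -2.744 3.443
v -1.81 -2.75 3.383
v -2.055 -2.824 3.241
v -2.222 -2.956 3.04
v -2.285 -3.126 2.811
v -2.234 -3.308 2.587
v -2.078 -3.474 2.403
v -1.84 -3.599 2.288
v -1.556 -3.664 2.258
v -1.27 -3.658 2.318
v -1.025 -3.584 2.46
v -0.858 -3.451 2.661
v -0.795 -3.281 2.89
v 2.263 -3.634 2.285
v 0.92 -4.942 3.23
v 1.883 -2.462 3.366
v 0.539 -3.77 4.312
v 2.901 -3.91 2.808
v 1.557 -5.218 3.754
v 2.52 -2.738 3.89
v 1.177 -4.046 4.835
v -2.421 2.117 2.684
v -3.934 1.982 3.793
v -2.848 4.092 2.341
v -4.361 3.958 3.449
v -1.459 2.562 4.051
v -2.972 2.428 5.159
v -1.886 4.538 3.707
v -3.399 4.403 4.816
v 1.93 -4.464 0.358
v 1.119 -4.375 1.183
v 2.235 -2.347 0.43
v 1.424 -2.258 1.254
v 2.596 -4.582 1.026
v 1.785 -4.493 1.85
v 2.901 -2.465 1.097
v 2.09 -2.376 1.922
f 2 1 4
f 2 4 3
f 4 1 5
f 4 5 3
f 5 1 6
f 5 6 3
f 6 1 7
f 6 7 3
f 7 1 8
f 7 8 3
f 8 1 9
f 8 9 3
f 9 1 10
f 9 10 3
f 10 1 2
f 10 2 3
f 12 11 14
f 12 14 13
f 14 11 15
f 14 15 13
f 15 11 16
f 15 16 13
f 16 11 17
f 16 17 13
f 17 11 18
f 17 18 13
f 18 11 19
f 18 19 13
f 19 11 20
f 19 20 13
f 20 11 21
f 20 21 13
f 21 11 22
f 21 22 13
f 22 11 23
f 22 23 13
f 23 11 24
f 23 24 13
f 24 11 25
f 24 25 13
f 25 11 26
f 25 26 13
f 26 11 27
f 26 27 13
f 27 11 28
f 27 28 13
f 28 11 12
f 28 12 13
f 30 32 29
f 33 30 29
f 29 32 31
f 31 33 29
f 30 36 32
f 34 30 33
f 34 36 30
f 32 36 31
f 35 33 31
f 31 36 35
f 35 34 33
f 36 34 35
f 38 40 37
f 41 38 37
f 37 40 39
f 39 41 37
f 38 44 40
f 42 38 41
f 42 44 38
f 40 44 39
f 43 41 39
f 39 44 43
f 43 42 41
f 44 42 43
f 46 48 45
f 49 46 45
f 45 48 47
f 47 49 45
f 46 52 48
f 50 46 49
f 50 52 46
f 48 52 47
f 51 49 47
f 47 52 51
f 51 50 49
f 52 50 51



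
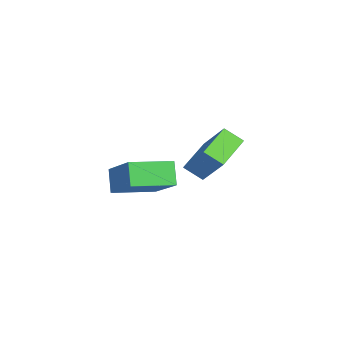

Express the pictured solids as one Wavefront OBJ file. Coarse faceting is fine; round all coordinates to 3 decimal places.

v -1.239 -2.062 0.472
v -0.403 -1.277 1.645
v -1.143 -1.342 -0.077
v -0.307 -0.558 1.096
v 0.187 -2.702 -0.116
v 1.023 -1.918 1.057
v 0.283 -1.983 -0.665
v 1.119 -1.198 0.508
v 3.083 -4.961 -0.113
v 2.536 -5.092 0.774
v 2.395 -3.475 -0.318
v 1.848 -3.606 0.569
v 4.632 -4.094 0.971
v 4.085 -4.225 1.858
v 3.944 -2.608 0.766
v 3.397 -2.739 1.653
f 2 4 1
f 5 2 1
f 1 4 3
f 3 5 1
f 2 8 4
f 6 2 5
f 6 8 2
f 4 8 3
f 7 5 3
f 3 8 7
f 7 6 5
f 8 6 7
f 10 12 9
f 13 10 9
f 9 12 11
f 11 13 9
f 10 16 12
f 14 10 13
f 14 16 10
f 12 16 11
f 15 13 11
f 11 16 15
f 15 14 13
f 16 14 15



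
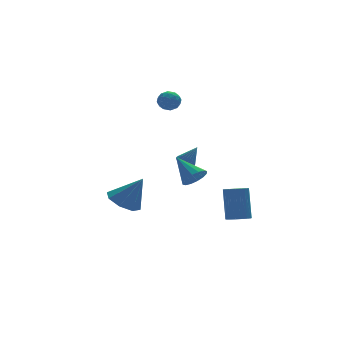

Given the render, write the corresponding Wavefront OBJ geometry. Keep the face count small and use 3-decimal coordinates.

v 1.404 -0.687 -0.4
v 1.871 -0.718 -0.602
v 1.816 -1.113 0.62
v 1.868 -0.509 -0.513
v 1.773 -0.335 -0.402
v 1.605 -0.231 -0.291
v 1.397 -0.217 -0.201
v 1.19 -0.297 -0.151
v 1.026 -0.453 -0.15
v 0.936 -0.656 -0.198
v 0.939 -0.865 -0.287
v 1.034 -1.039 -0.398
v 1.203 -1.143 -0.509
v 1.411 -1.157 -0.599
v 1.617 -1.077 -0.649
v 1.782 -0.921 -0.65
v 2.717 -4.034 -3.118
v 3.317 -3.915 -3.218
v 3.463 -3.246 -1.542
v 2.863 -3.366 -1.442
v 3.18 -3.667 -3.305
v 3.325 -2.998 -1.629
v 2.936 -3.503 -3.349
v 3.082 -2.834 -1.674
v 2.643 -3.461 -3.34
v 2.788 -2.792 -1.665
v 2.366 -3.55 -3.281
v 2.512 -2.881 -1.605
v 2.17 -3.75 -3.184
v 2.316 -3.082 -1.508
v 2.099 -4.016 -3.071
v 2.245 -3.347 -1.396
v 2.17 -4.286 -2.97
v 2.316 -3.617 -1.294
v 2.366 -4.498 -2.902
v 2.512 -3.829 -1.227
v 2.643 -4.604 -2.884
v 2.788 -3.935 -1.208
v 2.936 -4.579 -2.919
v 3.082 -3.911 -1.244
v 3.18 -4.43 -3
v 3.325 -3.761 -1.324
v 3.317 -4.19 -3.108
v 3.463 -3.521 -1.432
v 1.354 2.995 2.338
v 1.788 3.447 2.519
v 2.132 2.293 2.221
v 2.566 2.745 2.402
v 2.144 2.506 2.837
v 1.663 2.94 2.91
v 2.257 2.8 1.83
v 1.776 3.234 1.903
v 2.346 3.326 2.205
v 2.276 3.144 2.827
v 1.644 2.596 1.913
v 1.574 2.414 2.535
v 1.502 3.282 2.439
v 2.418 2.458 2.301
v 2.169 2.317 2.557
v 2.425 2.583 2.663
v 1.429 2.985 2.668
v 1.684 3.25 2.775
v 1.893 2.697 2.962
v 2.236 2.49 1.965
v 2.491 2.755 2.072
v 1.495 3.157 2.077
v 1.751 3.423 2.183
v 2.027 3.043 1.778
v 2.086 3.477 2.361
v 2.543 3.065 2.292
v 2.362 3.097 1.956
v 2.079 3.352 1.999
v 2.045 3.37 2.726
v 2.502 2.958 2.657
v 2.254 2.817 2.913
v 1.971 3.072 2.956
v 2.373 3.299 2.542
v 1.418 2.782 2.083
v 1.875 2.37 2.014
v 1.949 2.668 1.784
v 1.666 2.923 1.827
v 1.377 2.675 2.448
v 1.834 2.263 2.379
v 1.841 2.388 2.741
v 1.558 2.643 2.784
v 1.547 2.441 2.198
v 0.939 -2.941 -0.581
v 1.266 -2.487 -1.001
v 0.481 -1.719 0.381
v 0.929 -2.51 -1.132
v 0.594 -2.649 -1.116
v 0.352 -2.865 -0.955
v 0.267 -3.102 -0.695
v 0.362 -3.296 -0.403
v 0.611 -3.394 -0.16
v 0.948 -3.371 -0.029
v 1.283 -3.233 -0.046
v 1.525 -3.016 -0.206
v 1.61 -2.779 -0.467
v 1.515 -2.585 -0.758
v -0.693 2.327 -3.968
v 0.007 1.837 -4.488
v 0.173 1.893 -2.392
v 0.184 2.574 -4.381
v -0.153 3.167 -4.033
v -0.806 3.267 -3.647
v -1.393 2.818 -3.449
v -1.569 2.08 -3.555
v -1.232 1.488 -3.903
v -0.579 1.387 -4.29
f 2 1 4
f 2 4 3
f 4 1 5
f 4 5 3
f 5 1 6
f 5 6 3
f 6 1 7
f 6 7 3
f 7 1 8
f 7 8 3
f 8 1 9
f 8 9 3
f 9 1 10
f 9 10 3
f 10 1 11
f 10 11 3
f 11 1 12
f 11 12 3
f 12 1 13
f 12 13 3
f 13 1 14
f 13 14 3
f 14 1 15
f 14 15 3
f 15 1 16
f 15 16 3
f 16 1 2
f 16 2 3
f 18 17 21
f 18 21 19
f 19 21 22
f 19 22 20
f 21 17 23
f 21 23 22
f 22 23 24
f 22 24 20
f 23 17 25
f 23 25 24
f 24 25 26
f 24 26 20
f 25 17 27
f 25 27 26
f 26 27 28
f 26 28 20
f 27 17 29
f 27 29 28
f 28 29 30
f 28 30 20
f 29 17 31
f 29 31 30
f 30 31 32
f 30 32 20
f 31 17 33
f 31 33 32
f 32 33 34
f 32 34 20
f 33 17 35
f 33 35 34
f 34 35 36
f 34 36 20
f 35 17 37
f 35 37 36
f 36 37 38
f 36 38 20
f 37 17 39
f 37 39 38
f 38 39 40
f 38 40 20
f 39 17 41
f 39 41 40
f 40 41 42
f 40 42 20
f 41 17 43
f 41 43 42
f 42 43 44
f 42 44 20
f 43 17 18
f 43 18 44
f 44 18 19
f 44 19 20
f 45 82 61
f 82 56 85
f 61 85 50
f 82 85 61
f 45 61 57
f 61 50 62
f 57 62 46
f 61 62 57
f 45 57 66
f 57 46 67
f 66 67 52
f 57 67 66
f 45 66 78
f 66 52 81
f 78 81 55
f 66 81 78
f 45 78 82
f 78 55 86
f 82 86 56
f 78 86 82
f 46 62 73
f 62 50 76
f 73 76 54
f 62 76 73
f 50 85 63
f 85 56 84
f 63 84 49
f 85 84 63
f 56 86 83
f 86 55 79
f 83 79 47
f 86 79 83
f 55 81 80
f 81 52 68
f 80 68 51
f 81 68 80
f 52 67 72
f 67 46 69
f 72 69 53
f 67 69 72
f 48 74 60
f 74 54 75
f 60 75 49
f 74 75 60
f 48 60 58
f 60 49 59
f 58 59 47
f 60 59 58
f 48 58 65
f 58 47 64
f 65 64 51
f 58 64 65
f 48 65 70
f 65 51 71
f 70 71 53
f 65 71 70
f 48 70 74
f 70 53 77
f 74 77 54
f 70 77 74
f 49 75 63
f 75 54 76
f 63 76 50
f 75 76 63
f 47 59 83
f 59 49 84
f 83 84 56
f 59 84 83
f 51 64 80
f 64 47 79
f 80 79 55
f 64 79 80
f 53 71 72
f 71 51 68
f 72 68 52
f 71 68 72
f 54 77 73
f 77 53 69
f 73 69 46
f 77 69 73
f 88 87 90
f 88 90 89
f 90 87 91
f 90 91 89
f 91 87 92
f 91 92 89
f 92 87 93
f 92 93 89
f 93 87 94
f 93 94 89
f 94 87 95
f 94 95 89
f 95 87 96
f 95 96 89
f 96 87 97
f 96 97 89
f 97 87 98
f 97 98 89
f 98 87 99
f 98 99 89
f 99 87 100
f 99 100 89
f 100 87 88
f 100 88 89
f 102 101 104
f 102 104 103
f 104 101 105
f 104 105 103
f 105 101 106
f 105 106 103
f 106 101 107
f 106 107 103
f 107 101 108
f 107 108 103
f 108 101 109
f 108 109 103
f 109 101 110
f 109 110 103
f 110 101 102
f 110 102 103



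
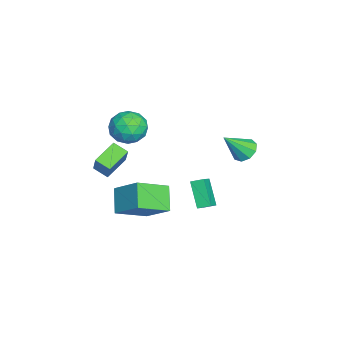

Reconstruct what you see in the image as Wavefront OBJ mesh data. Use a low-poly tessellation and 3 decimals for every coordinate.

v -4.918 -2.116 -0.877
v -4.225 -1.372 -0.203
v -3.415 -3.388 -1.017
v -2.722 -2.644 -0.343
v -3.665 -3.228 0.167
v -4.593 -2.441 0.253
v -3.047 -2.319 -1.473
v -3.975 -1.532 -1.387
v -3.069 -1.497 -0.572
v -3.45 -2.059 0.441
v -4.19 -2.701 -1.661
v -4.571 -3.263 -0.648
v -4.703 -1.632 -0.528
v -2.937 -3.128 -0.692
v -3.491 -3.471 -0.393
v -3.083 -3.033 0.003
v -4.919 -2.261 -0.26
v -4.512 -1.823 0.136
v -4.183 -2.914 0.354
v -3.128 -2.937 -1.356
v -2.721 -2.499 -0.96
v -4.557 -1.727 -1.223
v -4.149 -1.289 -0.827
v -3.457 -1.846 -1.574
v -3.616 -1.268 -0.349
v -2.733 -2.016 -0.431
v -2.924 -1.825 -1.095
v -3.47 -1.363 -1.044
v -3.84 -1.599 0.247
v -2.957 -2.346 0.165
v -3.511 -2.689 0.464
v -4.057 -2.227 0.515
v -3.161 -1.672 0.031
v -4.683 -2.414 -1.385
v -3.8 -3.161 -1.467
v -3.583 -2.533 -1.735
v -4.129 -2.071 -1.684
v -4.907 -2.744 -0.789
v -4.024 -3.492 -0.871
v -4.17 -3.397 -0.176
v -4.716 -2.935 -0.125
v -4.479 -3.088 -1.251
v 2.372 -0.702 -3.47
v 1.123 -0.871 -2.374
v 3.291 0.662 -2.212
v 2.042 0.492 -1.117
v 3.438 -2.312 -2.503
v 2.189 -2.482 -1.408
v 4.357 -0.949 -1.246
v 3.108 -1.118 -0.15
v 1.132 -3.743 -0.605
v -0.071 -2.887 0.01
v 1.518 -2.913 -1.007
v 0.314 -2.056 -0.391
v 1.966 -3.504 0.691
v 0.762 -2.647 1.307
v 2.351 -2.673 0.29
v 1.148 -1.817 0.905
v -0.851 1.718 -2.82
v 0.014 1.481 -2.22
v -0.834 2.48 -2.545
v 0.032 2.242 -1.944
v 0.248 2.198 -4.216
v 1.114 1.96 -3.615
v 0.266 2.959 -3.94
v 1.131 2.722 -3.34
v -0.442 4.439 0.264
v 0.023 5.077 0.551
v 0.222 3.301 1.716
v -0.497 5.086 0.797
v -0.991 4.793 0.793
v -1.228 4.334 0.541
v -1.097 3.924 0.16
v -0.66 3.755 -0.172
v -0.121 3.906 -0.3
v 0.268 4.306 -0.164
v 0.325 4.769 0.172
f 1 38 17
f 38 12 41
f 17 41 6
f 38 41 17
f 1 17 13
f 17 6 18
f 13 18 2
f 17 18 13
f 1 13 22
f 13 2 23
f 22 23 8
f 13 23 22
f 1 22 34
f 22 8 37
f 34 37 11
f 22 37 34
f 1 34 38
f 34 11 42
f 38 42 12
f 34 42 38
f 2 18 29
f 18 6 32
f 29 32 10
f 18 32 29
f 6 41 19
f 41 12 40
f 19 40 5
f 41 40 19
f 12 42 39
f 42 11 35
f 39 35 3
f 42 35 39
f 11 37 36
f 37 8 24
f 36 24 7
f 37 24 36
f 8 23 28
f 23 2 25
f 28 25 9
f 23 25 28
f 4 30 16
f 30 10 31
f 16 31 5
f 30 31 16
f 4 16 14
f 16 5 15
f 14 15 3
f 16 15 14
f 4 14 21
f 14 3 20
f 21 20 7
f 14 20 21
f 4 21 26
f 21 7 27
f 26 27 9
f 21 27 26
f 4 26 30
f 26 9 33
f 30 33 10
f 26 33 30
f 5 31 19
f 31 10 32
f 19 32 6
f 31 32 19
f 3 15 39
f 15 5 40
f 39 40 12
f 15 40 39
f 7 20 36
f 20 3 35
f 36 35 11
f 20 35 36
f 9 27 28
f 27 7 24
f 28 24 8
f 27 24 28
f 10 33 29
f 33 9 25
f 29 25 2
f 33 25 29
f 44 46 43
f 47 44 43
f 43 46 45
f 45 47 43
f 44 50 46
f 48 44 47
f 48 50 44
f 46 50 45
f 49 47 45
f 45 50 49
f 49 48 47
f 50 48 49
f 52 54 51
f 55 52 51
f 51 54 53
f 53 55 51
f 52 58 54
f 56 52 55
f 56 58 52
f 54 58 53
f 57 55 53
f 53 58 57
f 57 56 55
f 58 56 57
f 60 62 59
f 63 60 59
f 59 62 61
f 61 63 59
f 60 66 62
f 64 60 63
f 64 66 60
f 62 66 61
f 65 63 61
f 61 66 65
f 65 64 63
f 66 64 65
f 68 67 70
f 68 70 69
f 70 67 71
f 70 71 69
f 71 67 72
f 71 72 69
f 72 67 73
f 72 73 69
f 73 67 74
f 73 74 69
f 74 67 75
f 74 75 69
f 75 67 76
f 75 76 69
f 76 67 77
f 76 77 69
f 77 67 68
f 77 68 69



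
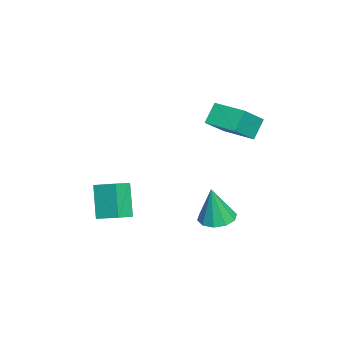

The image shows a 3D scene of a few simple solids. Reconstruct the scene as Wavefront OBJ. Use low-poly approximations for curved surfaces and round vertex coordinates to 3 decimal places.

v -0.048 -2.067 -1.272
v 0.758 -2.538 -0.86
v 0.326 -1.094 -0.89
v 1.132 -1.565 -0.478
v 0.828 -1.835 -2.722
v 1.634 -2.306 -2.31
v 1.202 -0.862 -2.34
v 2.008 -1.333 -1.928
v 2.273 2.684 -1.422
v 3.065 2.627 -1.519
v 2.467 2.456 0.302
v 2.954 3.103 -1.443
v 2.583 3.419 -1.36
v 2.094 3.454 -1.3
v 1.673 3.195 -1.287
v 1.481 2.741 -1.326
v 1.592 2.265 -1.401
v 1.963 1.949 -1.484
v 2.452 1.914 -1.544
v 2.873 2.173 -1.557
v -1.698 2.941 2.495
v -0.622 2.262 3.531
v -0.919 4.234 2.534
v 0.157 3.555 3.57
v -1.097 2.605 1.65
v -0.021 1.926 2.686
v -0.318 3.898 1.689
v 0.758 3.219 2.725
f 2 4 1
f 5 2 1
f 1 4 3
f 3 5 1
f 2 8 4
f 6 2 5
f 6 8 2
f 4 8 3
f 7 5 3
f 3 8 7
f 7 6 5
f 8 6 7
f 10 9 12
f 10 12 11
f 12 9 13
f 12 13 11
f 13 9 14
f 13 14 11
f 14 9 15
f 14 15 11
f 15 9 16
f 15 16 11
f 16 9 17
f 16 17 11
f 17 9 18
f 17 18 11
f 18 9 19
f 18 19 11
f 19 9 20
f 19 20 11
f 20 9 10
f 20 10 11
f 22 24 21
f 25 22 21
f 21 24 23
f 23 25 21
f 22 28 24
f 26 22 25
f 26 28 22
f 24 28 23
f 27 25 23
f 23 28 27
f 27 26 25
f 28 26 27



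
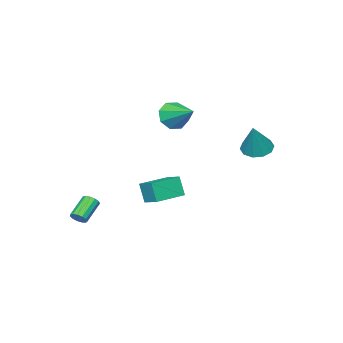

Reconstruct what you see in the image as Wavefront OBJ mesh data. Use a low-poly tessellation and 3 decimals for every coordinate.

v 2.893 -3.856 -3.735
v 3.158 -4.224 -3.46
v 1.932 -4.412 -2.531
v 1.667 -4.044 -2.805
v 3.217 -3.962 -3.329
v 1.991 -4.15 -2.4
v 3.173 -3.666 -3.326
v 1.947 -3.855 -2.397
v 3.041 -3.431 -3.454
v 1.814 -3.62 -2.525
v 2.861 -3.331 -3.67
v 1.635 -3.519 -2.741
v 2.692 -3.397 -3.907
v 1.466 -3.585 -2.978
v 2.586 -3.609 -4.089
v 1.36 -3.797 -3.16
v 2.578 -3.899 -4.159
v 1.352 -4.088 -3.23
v 2.67 -4.176 -4.094
v 1.444 -4.364 -3.164
v 2.833 -4.351 -3.914
v 1.607 -4.539 -2.985
v 3.015 -4.369 -3.678
v 1.788 -4.557 -2.749
v -4.943 -3.774 -4.424
v -5.021 -4.243 -3.108
v -4.692 -2.664 -4.014
v -4.769 -3.133 -2.697
v -2.971 -4.207 -4.463
v -3.048 -4.676 -3.146
v -2.719 -3.097 -4.052
v -2.797 -3.566 -2.736
v -3.34 3.497 1.578
v -2.582 3.78 1.118
v -2.42 3.903 3.342
v -2.925 4.235 1.192
v -3.426 4.408 1.414
v -3.894 4.234 1.698
v -4.151 3.778 1.936
v -4.097 3.215 2.038
v -3.754 2.759 1.964
v -3.253 2.586 1.742
v -2.785 2.761 1.458
v -2.528 3.217 1.22
v -1.492 -0.794 3.456
v -0.903 -0.569 2.68
v -1.108 0.914 4.244
v -1.629 -0.354 2.569
v -2.275 -0.397 2.977
v -2.462 -0.673 3.666
v -2.081 -1.019 4.232
v -1.355 -1.234 4.344
v -0.709 -1.191 3.936
v -0.522 -0.916 3.247
f 2 1 5
f 2 5 3
f 3 5 6
f 3 6 4
f 5 1 7
f 5 7 6
f 6 7 8
f 6 8 4
f 7 1 9
f 7 9 8
f 8 9 10
f 8 10 4
f 9 1 11
f 9 11 10
f 10 11 12
f 10 12 4
f 11 1 13
f 11 13 12
f 12 13 14
f 12 14 4
f 13 1 15
f 13 15 14
f 14 15 16
f 14 16 4
f 15 1 17
f 15 17 16
f 16 17 18
f 16 18 4
f 17 1 19
f 17 19 18
f 18 19 20
f 18 20 4
f 19 1 21
f 19 21 20
f 20 21 22
f 20 22 4
f 21 1 23
f 21 23 22
f 22 23 24
f 22 24 4
f 23 1 2
f 23 2 24
f 24 2 3
f 24 3 4
f 26 28 25
f 29 26 25
f 25 28 27
f 27 29 25
f 26 32 28
f 30 26 29
f 30 32 26
f 28 32 27
f 31 29 27
f 27 32 31
f 31 30 29
f 32 30 31
f 34 33 36
f 34 36 35
f 36 33 37
f 36 37 35
f 37 33 38
f 37 38 35
f 38 33 39
f 38 39 35
f 39 33 40
f 39 40 35
f 40 33 41
f 40 41 35
f 41 33 42
f 41 42 35
f 42 33 43
f 42 43 35
f 43 33 44
f 43 44 35
f 44 33 34
f 44 34 35
f 46 45 48
f 46 48 47
f 48 45 49
f 48 49 47
f 49 45 50
f 49 50 47
f 50 45 51
f 50 51 47
f 51 45 52
f 51 52 47
f 52 45 53
f 52 53 47
f 53 45 54
f 53 54 47
f 54 45 46
f 54 46 47



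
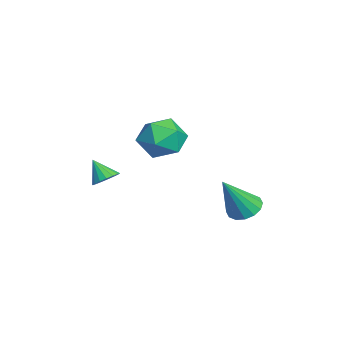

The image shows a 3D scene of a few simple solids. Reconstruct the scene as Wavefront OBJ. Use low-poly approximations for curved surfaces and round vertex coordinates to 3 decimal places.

v 1.474 3.278 -1.551
v 2.031 2.891 -1.976
v 2.186 2.322 0.251
v 2.212 3.245 -1.86
v 2.195 3.607 -1.661
v 1.985 3.882 -1.432
v 1.639 3.995 -1.236
v 1.248 3.915 -1.124
v 0.918 3.665 -1.126
v 0.737 3.311 -1.242
v 0.754 2.948 -1.441
v 0.963 2.674 -1.67
v 1.31 2.561 -1.866
v 1.701 2.641 -1.978
v -0.993 -2.21 -0.987
v -0.549 -2.682 -1.026
v -1.487 -2.75 -0.073
v -0.42 -2.475 -0.834
v -0.422 -2.207 -0.676
v -0.556 -1.939 -0.59
v -0.789 -1.733 -0.594
v -1.069 -1.637 -0.689
v -1.332 -1.672 -0.851
v -1.518 -1.83 -1.045
v -1.583 -2.075 -1.225
v -1.513 -2.351 -1.351
v -1.324 -2.595 -1.393
v -1.06 -2.75 -1.342
v -0.78 -2.782 -1.21
v -1.851 0.39 1.324
v -1.092 0.541 0.465
v -0.508 -0.381 2.375
v 0.251 -0.23 1.516
v -0.168 0.685 2.086
v -0.997 1.162 1.436
v -0.603 -1.002 1.404
v -1.432 -0.525 0.754
v -0.32 -0.319 0.514
v -0.051 0.724 0.936
v -1.549 -0.564 1.904
v -1.28 0.479 2.326
f 2 1 4
f 2 4 3
f 4 1 5
f 4 5 3
f 5 1 6
f 5 6 3
f 6 1 7
f 6 7 3
f 7 1 8
f 7 8 3
f 8 1 9
f 8 9 3
f 9 1 10
f 9 10 3
f 10 1 11
f 10 11 3
f 11 1 12
f 11 12 3
f 12 1 13
f 12 13 3
f 13 1 14
f 13 14 3
f 14 1 2
f 14 2 3
f 16 15 18
f 16 18 17
f 18 15 19
f 18 19 17
f 19 15 20
f 19 20 17
f 20 15 21
f 20 21 17
f 21 15 22
f 21 22 17
f 22 15 23
f 22 23 17
f 23 15 24
f 23 24 17
f 24 15 25
f 24 25 17
f 25 15 26
f 25 26 17
f 26 15 27
f 26 27 17
f 27 15 28
f 27 28 17
f 28 15 29
f 28 29 17
f 29 15 16
f 29 16 17
f 30 41 35
f 30 35 31
f 30 31 37
f 30 37 40
f 30 40 41
f 31 35 39
f 35 41 34
f 41 40 32
f 40 37 36
f 37 31 38
f 33 39 34
f 33 34 32
f 33 32 36
f 33 36 38
f 33 38 39
f 34 39 35
f 32 34 41
f 36 32 40
f 38 36 37
f 39 38 31



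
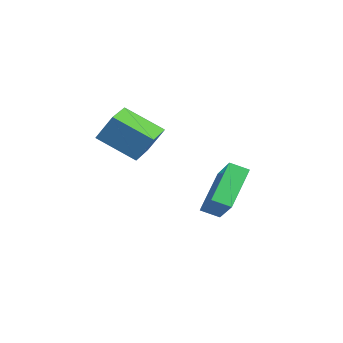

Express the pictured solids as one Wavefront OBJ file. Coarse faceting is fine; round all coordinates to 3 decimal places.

v -0.303 -1.869 3.063
v 0.029 -1.309 4.189
v 0.849 -0.726 2.154
v 1.181 -0.166 3.28
v 0.759 -2.814 3.22
v 1.091 -2.254 4.346
v 1.911 -1.671 2.311
v 2.243 -1.111 3.437
v -0.195 2.759 -0.458
v 1.183 2.57 0.88
v 0.226 3.428 -0.797
v 1.604 3.239 0.541
v 0.836 1.481 -1.701
v 2.214 1.292 -0.363
v 1.257 2.15 -2.04
v 2.635 1.961 -0.702
f 2 4 1
f 5 2 1
f 1 4 3
f 3 5 1
f 2 8 4
f 6 2 5
f 6 8 2
f 4 8 3
f 7 5 3
f 3 8 7
f 7 6 5
f 8 6 7
f 10 12 9
f 13 10 9
f 9 12 11
f 11 13 9
f 10 16 12
f 14 10 13
f 14 16 10
f 12 16 11
f 15 13 11
f 11 16 15
f 15 14 13
f 16 14 15



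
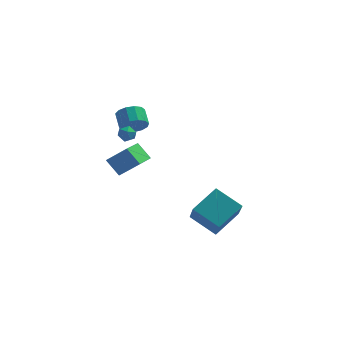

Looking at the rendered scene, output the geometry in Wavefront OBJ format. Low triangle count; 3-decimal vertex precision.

v -2.309 -1.11 -0.603
v -3.159 -0.6 0.4
v -1.851 0.931 -1.252
v -2.701 1.441 -0.249
v -1.039 -1.061 0.449
v -1.889 -0.551 1.452
v -0.581 0.98 -0.2
v -1.431 1.49 0.803
v -1.849 3.205 1.337
v -1.11 3.067 1.934
v -1.473 4.097 2.621
v -2.211 4.235 2.023
v -0.93 3.392 1.542
v -1.292 4.422 2.228
v -1.041 3.658 1.084
v -1.404 4.688 1.77
v -1.408 3.78 0.706
v -1.771 4.81 1.393
v -1.916 3.719 0.529
v -2.279 4.75 1.216
v -2.402 3.496 0.608
v -2.765 4.526 1.295
v -2.712 3.179 0.918
v -3.075 4.21 1.605
v -2.748 2.871 1.362
v -3.111 3.902 2.048
v -2.499 2.669 1.797
v -2.862 3.699 2.483
v -2.043 2.637 2.086
v -2.406 3.667 2.773
v -1.525 2.785 2.137
v -1.888 3.815 2.824
v 3.811 -4.053 -3.676
v 4.098 -5.439 -2.11
v 2.19 -3.289 -2.701
v 2.477 -4.674 -1.136
v 5.083 -2.646 -2.664
v 5.37 -4.031 -1.099
v 3.462 -1.881 -1.69
v 3.749 -3.267 -0.124
v -1.916 -0.178 2.381
v -1.484 -0.123 2.866
v -2.216 -1.117 2.754
v -1.784 -1.062 3.239
v -2.308 -0.675 3.224
v -2.123 -0.094 2.993
v -1.577 -1.146 2.627
v -1.392 -0.565 2.396
v -1.275 -0.721 3.018
v -1.726 -0.43 3.387
v -1.974 -0.81 2.233
v -2.425 -0.519 2.602
f 2 4 1
f 5 2 1
f 1 4 3
f 3 5 1
f 2 8 4
f 6 2 5
f 6 8 2
f 4 8 3
f 7 5 3
f 3 8 7
f 7 6 5
f 8 6 7
f 10 9 13
f 10 13 11
f 11 13 14
f 11 14 12
f 13 9 15
f 13 15 14
f 14 15 16
f 14 16 12
f 15 9 17
f 15 17 16
f 16 17 18
f 16 18 12
f 17 9 19
f 17 19 18
f 18 19 20
f 18 20 12
f 19 9 21
f 19 21 20
f 20 21 22
f 20 22 12
f 21 9 23
f 21 23 22
f 22 23 24
f 22 24 12
f 23 9 25
f 23 25 24
f 24 25 26
f 24 26 12
f 25 9 27
f 25 27 26
f 26 27 28
f 26 28 12
f 27 9 29
f 27 29 28
f 28 29 30
f 28 30 12
f 29 9 31
f 29 31 30
f 30 31 32
f 30 32 12
f 31 9 10
f 31 10 32
f 32 10 11
f 32 11 12
f 34 36 33
f 37 34 33
f 33 36 35
f 35 37 33
f 34 40 36
f 38 34 37
f 38 40 34
f 36 40 35
f 39 37 35
f 35 40 39
f 39 38 37
f 40 38 39
f 41 52 46
f 41 46 42
f 41 42 48
f 41 48 51
f 41 51 52
f 42 46 50
f 46 52 45
f 52 51 43
f 51 48 47
f 48 42 49
f 44 50 45
f 44 45 43
f 44 43 47
f 44 47 49
f 44 49 50
f 45 50 46
f 43 45 52
f 47 43 51
f 49 47 48
f 50 49 42

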